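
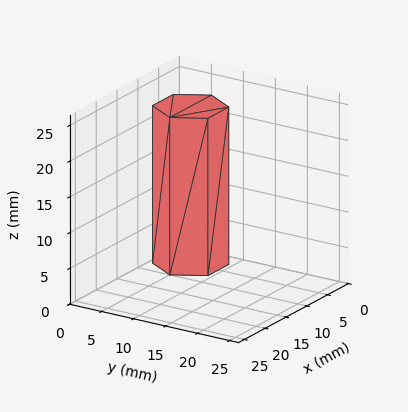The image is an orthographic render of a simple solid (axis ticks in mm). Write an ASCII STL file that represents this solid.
Reading the render: the shape is a regular 6-sided prism (a cylinder approximated with 6 flat sides), circumscribed radius ≈ 5 mm, height ≈ 22 mm (dimensions read to the nearest mm from the axis ticks). For the STL, each face is triangulated and given an outward normal.

solid part
  facet normal 0.0000 0.0000 -1.0000
    outer loop
      vertex 2.500 9.330 0.000
      vertex 7.500 9.330 0.000
      vertex 10.000 5.000 0.000
    endloop
  endfacet
  facet normal 0.0000 0.0000 -1.0000
    outer loop
      vertex 0.000 5.000 0.000
      vertex 2.500 9.330 0.000
      vertex 10.000 5.000 0.000
    endloop
  endfacet
  facet normal 0.0000 0.0000 -1.0000
    outer loop
      vertex 2.500 0.670 0.000
      vertex 0.000 5.000 0.000
      vertex 10.000 5.000 0.000
    endloop
  endfacet
  facet normal 0.0000 0.0000 -1.0000
    outer loop
      vertex 7.500 0.670 0.000
      vertex 2.500 0.670 0.000
      vertex 10.000 5.000 0.000
    endloop
  endfacet
  facet normal 0.0000 0.0000 1.0000
    outer loop
      vertex 10.000 5.000 22.000
      vertex 7.500 9.330 22.000
      vertex 2.500 9.330 22.000
    endloop
  endfacet
  facet normal 0.0000 0.0000 1.0000
    outer loop
      vertex 10.000 5.000 22.000
      vertex 2.500 9.330 22.000
      vertex 0.000 5.000 22.000
    endloop
  endfacet
  facet normal 0.0000 0.0000 1.0000
    outer loop
      vertex 10.000 5.000 22.000
      vertex 0.000 5.000 22.000
      vertex 2.500 0.670 22.000
    endloop
  endfacet
  facet normal 0.0000 0.0000 1.0000
    outer loop
      vertex 10.000 5.000 22.000
      vertex 2.500 0.670 22.000
      vertex 7.500 0.670 22.000
    endloop
  endfacet
  facet normal 0.8660 0.5000 0.0000
    outer loop
      vertex 10.000 5.000 0.000
      vertex 7.500 9.330 0.000
      vertex 7.500 9.330 22.000
    endloop
  endfacet
  facet normal 0.8660 0.5000 0.0000
    outer loop
      vertex 10.000 5.000 0.000
      vertex 7.500 9.330 22.000
      vertex 10.000 5.000 22.000
    endloop
  endfacet
  facet normal 0.0000 1.0000 0.0000
    outer loop
      vertex 7.500 9.330 0.000
      vertex 2.500 9.330 0.000
      vertex 2.500 9.330 22.000
    endloop
  endfacet
  facet normal 0.0000 1.0000 0.0000
    outer loop
      vertex 7.500 9.330 0.000
      vertex 2.500 9.330 22.000
      vertex 7.500 9.330 22.000
    endloop
  endfacet
  facet normal -0.8660 0.5000 0.0000
    outer loop
      vertex 2.500 9.330 0.000
      vertex 0.000 5.000 0.000
      vertex 0.000 5.000 22.000
    endloop
  endfacet
  facet normal -0.8660 0.5000 0.0000
    outer loop
      vertex 2.500 9.330 0.000
      vertex 0.000 5.000 22.000
      vertex 2.500 9.330 22.000
    endloop
  endfacet
  facet normal -0.8660 -0.5000 0.0000
    outer loop
      vertex 0.000 5.000 0.000
      vertex 2.500 0.670 0.000
      vertex 2.500 0.670 22.000
    endloop
  endfacet
  facet normal -0.8660 -0.5000 0.0000
    outer loop
      vertex 0.000 5.000 0.000
      vertex 2.500 0.670 22.000
      vertex 0.000 5.000 22.000
    endloop
  endfacet
  facet normal 0.0000 -1.0000 0.0000
    outer loop
      vertex 2.500 0.670 0.000
      vertex 7.500 0.670 0.000
      vertex 7.500 0.670 22.000
    endloop
  endfacet
  facet normal 0.0000 -1.0000 0.0000
    outer loop
      vertex 2.500 0.670 0.000
      vertex 7.500 0.670 22.000
      vertex 2.500 0.670 22.000
    endloop
  endfacet
  facet normal 0.8660 -0.5000 0.0000
    outer loop
      vertex 7.500 0.670 0.000
      vertex 10.000 5.000 0.000
      vertex 10.000 5.000 22.000
    endloop
  endfacet
  facet normal 0.8660 -0.5000 0.0000
    outer loop
      vertex 7.500 0.670 0.000
      vertex 10.000 5.000 22.000
      vertex 7.500 0.670 22.000
    endloop
  endfacet
endsolid part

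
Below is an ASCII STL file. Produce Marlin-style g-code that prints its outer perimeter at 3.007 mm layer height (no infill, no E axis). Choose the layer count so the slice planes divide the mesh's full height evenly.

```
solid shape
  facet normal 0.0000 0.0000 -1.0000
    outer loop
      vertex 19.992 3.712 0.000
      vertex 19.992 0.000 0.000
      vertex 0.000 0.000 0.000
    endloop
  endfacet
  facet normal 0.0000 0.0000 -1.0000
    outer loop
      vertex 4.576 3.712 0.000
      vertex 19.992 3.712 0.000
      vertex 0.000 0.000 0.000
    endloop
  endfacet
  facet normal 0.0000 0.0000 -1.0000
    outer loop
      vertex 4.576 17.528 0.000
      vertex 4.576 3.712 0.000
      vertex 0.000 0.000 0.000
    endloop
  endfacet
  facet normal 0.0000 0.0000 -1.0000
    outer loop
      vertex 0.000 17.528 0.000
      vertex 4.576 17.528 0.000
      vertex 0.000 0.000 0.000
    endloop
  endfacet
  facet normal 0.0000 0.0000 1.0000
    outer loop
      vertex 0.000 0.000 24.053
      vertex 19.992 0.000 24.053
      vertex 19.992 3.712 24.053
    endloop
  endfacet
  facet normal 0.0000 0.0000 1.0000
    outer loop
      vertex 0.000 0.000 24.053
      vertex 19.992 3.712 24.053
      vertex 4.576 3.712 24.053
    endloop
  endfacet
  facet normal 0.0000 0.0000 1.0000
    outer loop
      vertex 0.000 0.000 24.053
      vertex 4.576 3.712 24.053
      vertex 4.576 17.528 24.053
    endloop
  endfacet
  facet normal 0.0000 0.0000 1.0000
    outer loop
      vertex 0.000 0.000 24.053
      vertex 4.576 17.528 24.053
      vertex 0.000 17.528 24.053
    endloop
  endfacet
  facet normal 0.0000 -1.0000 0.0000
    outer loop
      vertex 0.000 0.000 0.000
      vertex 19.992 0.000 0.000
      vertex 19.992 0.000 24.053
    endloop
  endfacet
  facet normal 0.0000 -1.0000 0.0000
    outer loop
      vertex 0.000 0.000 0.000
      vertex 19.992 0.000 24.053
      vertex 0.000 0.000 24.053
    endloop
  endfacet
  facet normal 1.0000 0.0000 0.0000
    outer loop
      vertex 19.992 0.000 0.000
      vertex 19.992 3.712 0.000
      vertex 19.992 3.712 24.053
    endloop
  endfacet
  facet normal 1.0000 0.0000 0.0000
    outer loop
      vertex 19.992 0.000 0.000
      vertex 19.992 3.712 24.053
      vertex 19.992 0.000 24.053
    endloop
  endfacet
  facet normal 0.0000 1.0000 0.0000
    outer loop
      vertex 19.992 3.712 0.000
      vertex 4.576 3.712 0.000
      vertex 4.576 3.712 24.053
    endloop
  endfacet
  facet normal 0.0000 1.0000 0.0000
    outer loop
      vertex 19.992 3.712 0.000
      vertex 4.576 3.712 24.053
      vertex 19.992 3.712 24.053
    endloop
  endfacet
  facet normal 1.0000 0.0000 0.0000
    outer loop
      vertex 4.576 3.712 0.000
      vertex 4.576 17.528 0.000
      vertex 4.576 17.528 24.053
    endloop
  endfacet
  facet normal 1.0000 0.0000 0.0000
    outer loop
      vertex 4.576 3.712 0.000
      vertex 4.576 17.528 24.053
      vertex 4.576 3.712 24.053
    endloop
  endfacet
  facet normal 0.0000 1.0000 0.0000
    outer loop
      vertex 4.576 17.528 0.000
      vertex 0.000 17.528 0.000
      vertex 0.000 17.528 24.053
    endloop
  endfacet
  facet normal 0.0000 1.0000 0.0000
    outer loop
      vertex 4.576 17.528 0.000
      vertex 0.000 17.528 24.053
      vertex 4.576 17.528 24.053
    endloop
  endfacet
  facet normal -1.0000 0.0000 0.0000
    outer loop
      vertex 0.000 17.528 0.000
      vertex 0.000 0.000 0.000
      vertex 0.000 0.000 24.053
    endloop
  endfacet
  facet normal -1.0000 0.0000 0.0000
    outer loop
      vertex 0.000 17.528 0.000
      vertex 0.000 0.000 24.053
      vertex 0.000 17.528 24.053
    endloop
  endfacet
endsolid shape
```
; perimeter-only toolpath
G21 ; units = mm
G90 ; absolute positioning
G28 ; home
; layer 1
G0 Z3.007
G0 X0.000 Y0.000
G1 X19.992 Y0.000
G1 X19.992 Y3.712
G1 X4.576 Y3.712
G1 X4.576 Y17.528
G1 X0.000 Y17.528
G1 X0.000 Y0.000
; layer 2
G0 Z6.013
G0 X0.000 Y0.000
G1 X19.992 Y0.000
G1 X19.992 Y3.712
G1 X4.576 Y3.712
G1 X4.576 Y17.528
G1 X0.000 Y17.528
G1 X0.000 Y0.000
; layer 3
G0 Z9.020
G0 X0.000 Y0.000
G1 X19.992 Y0.000
G1 X19.992 Y3.712
G1 X4.576 Y3.712
G1 X4.576 Y17.528
G1 X0.000 Y17.528
G1 X0.000 Y0.000
; layer 4
G0 Z12.027
G0 X0.000 Y0.000
G1 X19.992 Y0.000
G1 X19.992 Y3.712
G1 X4.576 Y3.712
G1 X4.576 Y17.528
G1 X0.000 Y17.528
G1 X0.000 Y0.000
; layer 5
G0 Z15.033
G0 X0.000 Y0.000
G1 X19.992 Y0.000
G1 X19.992 Y3.712
G1 X4.576 Y3.712
G1 X4.576 Y17.528
G1 X0.000 Y17.528
G1 X0.000 Y0.000
; layer 6
G0 Z18.040
G0 X0.000 Y0.000
G1 X19.992 Y0.000
G1 X19.992 Y3.712
G1 X4.576 Y3.712
G1 X4.576 Y17.528
G1 X0.000 Y17.528
G1 X0.000 Y0.000
; layer 7
G0 Z21.046
G0 X0.000 Y0.000
G1 X19.992 Y0.000
G1 X19.992 Y3.712
G1 X4.576 Y3.712
G1 X4.576 Y17.528
G1 X0.000 Y17.528
G1 X0.000 Y0.000
; layer 8
G0 Z24.053
G0 X0.000 Y0.000
G1 X19.992 Y0.000
G1 X19.992 Y3.712
G1 X4.576 Y3.712
G1 X4.576 Y17.528
G1 X0.000 Y17.528
G1 X0.000 Y0.000
M2 ; end

The solid is an L-shaped prism: outer 20 × 17.5 mm, arm thicknesses ≈ 3.71 mm (horizontal) and 4.58 mm (vertical), extruded 24.1 mm in z. Slicing at Δz = 3.007 mm — 8 equal slices spanning the solid's height, so layer i sits at z = i·h/8 — gives 8 non-empty perimeters. Each is a 6-segment closed polygon; G0 lifts to the layer z and rapids to the start vertex, then G1 traces the edges.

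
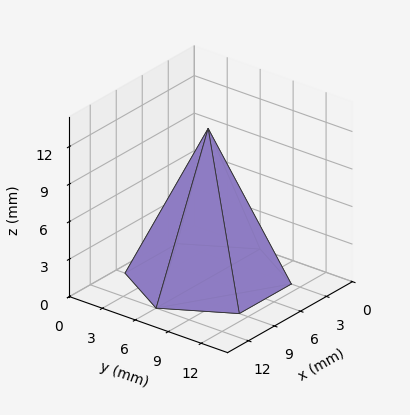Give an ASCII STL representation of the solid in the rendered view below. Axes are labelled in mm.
Reading the render: the shape is a regular 6-sided pyramid, base circumscribed radius ≈ 6 mm, apex at z ≈ 12 mm (dimensions read to the nearest mm from the axis ticks). For the STL, each face is triangulated and given an outward normal.

solid part
  facet normal 0.0000 0.0000 -1.0000
    outer loop
      vertex 3.0 11.2 0.0
      vertex 9.0 11.2 0.0
      vertex 12.0 6.0 0.0
    endloop
  endfacet
  facet normal 0.0000 0.0000 -1.0000
    outer loop
      vertex 0.0 6.0 0.0
      vertex 3.0 11.2 0.0
      vertex 12.0 6.0 0.0
    endloop
  endfacet
  facet normal 0.0000 0.0000 -1.0000
    outer loop
      vertex 3.0 0.8 0.0
      vertex 0.0 6.0 0.0
      vertex 12.0 6.0 0.0
    endloop
  endfacet
  facet normal 0.0000 0.0000 -1.0000
    outer loop
      vertex 9.0 0.8 0.0
      vertex 3.0 0.8 0.0
      vertex 12.0 6.0 0.0
    endloop
  endfacet
  facet normal 0.7948 0.4586 0.3974
    outer loop
      vertex 12.0 6.0 0.0
      vertex 9.0 11.2 0.0
      vertex 6.0 6.0 12.0
    endloop
  endfacet
  facet normal 0.0000 0.9176 0.3976
    outer loop
      vertex 9.0 11.2 0.0
      vertex 3.0 11.2 0.0
      vertex 6.0 6.0 12.0
    endloop
  endfacet
  facet normal -0.7948 0.4586 0.3974
    outer loop
      vertex 3.0 11.2 0.0
      vertex 0.0 6.0 0.0
      vertex 6.0 6.0 12.0
    endloop
  endfacet
  facet normal -0.7948 -0.4586 0.3974
    outer loop
      vertex 0.0 6.0 0.0
      vertex 3.0 0.8 0.0
      vertex 6.0 6.0 12.0
    endloop
  endfacet
  facet normal 0.0000 -0.9176 0.3976
    outer loop
      vertex 3.0 0.8 0.0
      vertex 9.0 0.8 0.0
      vertex 6.0 6.0 12.0
    endloop
  endfacet
  facet normal 0.7948 -0.4586 0.3974
    outer loop
      vertex 9.0 0.8 0.0
      vertex 12.0 6.0 0.0
      vertex 6.0 6.0 12.0
    endloop
  endfacet
endsolid part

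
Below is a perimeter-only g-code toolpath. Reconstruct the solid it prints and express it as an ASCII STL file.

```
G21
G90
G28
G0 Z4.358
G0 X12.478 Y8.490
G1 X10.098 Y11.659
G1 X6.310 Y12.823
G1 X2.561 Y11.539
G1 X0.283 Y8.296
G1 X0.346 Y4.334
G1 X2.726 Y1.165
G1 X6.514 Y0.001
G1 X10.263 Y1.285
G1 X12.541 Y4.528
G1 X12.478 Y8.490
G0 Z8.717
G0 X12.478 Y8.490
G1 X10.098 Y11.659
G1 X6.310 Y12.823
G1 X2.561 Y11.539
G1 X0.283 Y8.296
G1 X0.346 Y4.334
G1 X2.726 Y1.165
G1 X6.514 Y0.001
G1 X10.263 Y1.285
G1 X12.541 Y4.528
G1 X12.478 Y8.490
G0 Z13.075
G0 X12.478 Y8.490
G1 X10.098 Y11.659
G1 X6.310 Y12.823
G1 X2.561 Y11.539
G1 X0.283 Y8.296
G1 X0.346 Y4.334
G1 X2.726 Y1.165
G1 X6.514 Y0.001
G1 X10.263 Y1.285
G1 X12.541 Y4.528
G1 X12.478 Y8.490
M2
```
solid part
  facet normal 0.0000 0.0000 -1.0000
    outer loop
      vertex 6.310 12.823 0.000
      vertex 10.098 11.659 0.000
      vertex 12.478 8.490 0.000
    endloop
  endfacet
  facet normal 0.0000 0.0000 -1.0000
    outer loop
      vertex 2.561 11.539 0.000
      vertex 6.310 12.823 0.000
      vertex 12.478 8.490 0.000
    endloop
  endfacet
  facet normal 0.0000 0.0000 -1.0000
    outer loop
      vertex 0.283 8.296 0.000
      vertex 2.561 11.539 0.000
      vertex 12.478 8.490 0.000
    endloop
  endfacet
  facet normal 0.0000 0.0000 -1.0000
    outer loop
      vertex 0.346 4.334 0.000
      vertex 0.283 8.296 0.000
      vertex 12.478 8.490 0.000
    endloop
  endfacet
  facet normal 0.0000 0.0000 -1.0000
    outer loop
      vertex 2.726 1.165 0.000
      vertex 0.346 4.334 0.000
      vertex 12.478 8.490 0.000
    endloop
  endfacet
  facet normal 0.0000 0.0000 -1.0000
    outer loop
      vertex 6.514 0.001 0.000
      vertex 2.726 1.165 0.000
      vertex 12.478 8.490 0.000
    endloop
  endfacet
  facet normal 0.0000 0.0000 -1.0000
    outer loop
      vertex 10.263 1.285 0.000
      vertex 6.514 0.001 0.000
      vertex 12.478 8.490 0.000
    endloop
  endfacet
  facet normal 0.0000 0.0000 -1.0000
    outer loop
      vertex 12.541 4.528 0.000
      vertex 10.263 1.285 0.000
      vertex 12.478 8.490 0.000
    endloop
  endfacet
  facet normal 0.0000 0.0000 1.0000
    outer loop
      vertex 12.478 8.490 13.075
      vertex 10.098 11.659 13.075
      vertex 6.310 12.823 13.075
    endloop
  endfacet
  facet normal 0.0000 0.0000 1.0000
    outer loop
      vertex 12.478 8.490 13.075
      vertex 6.310 12.823 13.075
      vertex 2.561 11.539 13.075
    endloop
  endfacet
  facet normal 0.0000 0.0000 1.0000
    outer loop
      vertex 12.478 8.490 13.075
      vertex 2.561 11.539 13.075
      vertex 0.283 8.296 13.075
    endloop
  endfacet
  facet normal 0.0000 0.0000 1.0000
    outer loop
      vertex 12.478 8.490 13.075
      vertex 0.283 8.296 13.075
      vertex 0.346 4.334 13.075
    endloop
  endfacet
  facet normal 0.0000 0.0000 1.0000
    outer loop
      vertex 12.478 8.490 13.075
      vertex 0.346 4.334 13.075
      vertex 2.726 1.165 13.075
    endloop
  endfacet
  facet normal 0.0000 0.0000 1.0000
    outer loop
      vertex 12.478 8.490 13.075
      vertex 2.726 1.165 13.075
      vertex 6.514 0.001 13.075
    endloop
  endfacet
  facet normal 0.0000 0.0000 1.0000
    outer loop
      vertex 12.478 8.490 13.075
      vertex 6.514 0.001 13.075
      vertex 10.263 1.285 13.075
    endloop
  endfacet
  facet normal 0.0000 0.0000 1.0000
    outer loop
      vertex 12.478 8.490 13.075
      vertex 10.263 1.285 13.075
      vertex 12.541 4.528 13.075
    endloop
  endfacet
  facet normal 0.7996 0.6005 0.0000
    outer loop
      vertex 12.478 8.490 0.000
      vertex 10.098 11.659 0.000
      vertex 10.098 11.659 13.075
    endloop
  endfacet
  facet normal 0.7996 0.6005 0.0000
    outer loop
      vertex 12.478 8.490 0.000
      vertex 10.098 11.659 13.075
      vertex 12.478 8.490 13.075
    endloop
  endfacet
  facet normal 0.2937 0.9559 0.0000
    outer loop
      vertex 10.098 11.659 0.000
      vertex 6.310 12.823 0.000
      vertex 6.310 12.823 13.075
    endloop
  endfacet
  facet normal 0.2937 0.9559 0.0000
    outer loop
      vertex 10.098 11.659 0.000
      vertex 6.310 12.823 13.075
      vertex 10.098 11.659 13.075
    endloop
  endfacet
  facet normal -0.3240 0.9461 0.0000
    outer loop
      vertex 6.310 12.823 0.000
      vertex 2.561 11.539 0.000
      vertex 2.561 11.539 13.075
    endloop
  endfacet
  facet normal -0.3240 0.9461 0.0000
    outer loop
      vertex 6.310 12.823 0.000
      vertex 2.561 11.539 13.075
      vertex 6.310 12.823 13.075
    endloop
  endfacet
  facet normal -0.8183 0.5748 0.0000
    outer loop
      vertex 2.561 11.539 0.000
      vertex 0.283 8.296 0.000
      vertex 0.283 8.296 13.075
    endloop
  endfacet
  facet normal -0.8183 0.5748 0.0000
    outer loop
      vertex 2.561 11.539 0.000
      vertex 0.283 8.296 13.075
      vertex 2.561 11.539 13.075
    endloop
  endfacet
  facet normal -0.9999 -0.0159 0.0000
    outer loop
      vertex 0.283 8.296 0.000
      vertex 0.346 4.334 0.000
      vertex 0.346 4.334 13.075
    endloop
  endfacet
  facet normal -0.9999 -0.0159 0.0000
    outer loop
      vertex 0.283 8.296 0.000
      vertex 0.346 4.334 13.075
      vertex 0.283 8.296 13.075
    endloop
  endfacet
  facet normal -0.7996 -0.6005 0.0000
    outer loop
      vertex 0.346 4.334 0.000
      vertex 2.726 1.165 0.000
      vertex 2.726 1.165 13.075
    endloop
  endfacet
  facet normal -0.7996 -0.6005 0.0000
    outer loop
      vertex 0.346 4.334 0.000
      vertex 2.726 1.165 13.075
      vertex 0.346 4.334 13.075
    endloop
  endfacet
  facet normal -0.2937 -0.9559 0.0000
    outer loop
      vertex 2.726 1.165 0.000
      vertex 6.514 0.001 0.000
      vertex 6.514 0.001 13.075
    endloop
  endfacet
  facet normal -0.2937 -0.9559 0.0000
    outer loop
      vertex 2.726 1.165 0.000
      vertex 6.514 0.001 13.075
      vertex 2.726 1.165 13.075
    endloop
  endfacet
  facet normal 0.3240 -0.9461 0.0000
    outer loop
      vertex 6.514 0.001 0.000
      vertex 10.263 1.285 0.000
      vertex 10.263 1.285 13.075
    endloop
  endfacet
  facet normal 0.3240 -0.9461 0.0000
    outer loop
      vertex 6.514 0.001 0.000
      vertex 10.263 1.285 13.075
      vertex 6.514 0.001 13.075
    endloop
  endfacet
  facet normal 0.8183 -0.5748 0.0000
    outer loop
      vertex 10.263 1.285 0.000
      vertex 12.541 4.528 0.000
      vertex 12.541 4.528 13.075
    endloop
  endfacet
  facet normal 0.8183 -0.5748 0.0000
    outer loop
      vertex 10.263 1.285 0.000
      vertex 12.541 4.528 13.075
      vertex 10.263 1.285 13.075
    endloop
  endfacet
  facet normal 0.9999 0.0159 0.0000
    outer loop
      vertex 12.541 4.528 0.000
      vertex 12.478 8.490 0.000
      vertex 12.478 8.490 13.075
    endloop
  endfacet
  facet normal 0.9999 0.0159 0.0000
    outer loop
      vertex 12.541 4.528 0.000
      vertex 12.478 8.490 13.075
      vertex 12.541 4.528 13.075
    endloop
  endfacet
endsolid part

The G0 Z moves step by Δz≈4.358 mm. Every layer's G1 loop is the same polygon, so the solid is a straight extrusion of it from z=0 to z≈13.1. Closing with flat bottom and top caps and triangulating gives 36 facets — a regular 10-sided prism (a cylinder approximated with 10 flat sides), circumscribed radius ≈ 6.41 mm, height ≈ 13.1 mm.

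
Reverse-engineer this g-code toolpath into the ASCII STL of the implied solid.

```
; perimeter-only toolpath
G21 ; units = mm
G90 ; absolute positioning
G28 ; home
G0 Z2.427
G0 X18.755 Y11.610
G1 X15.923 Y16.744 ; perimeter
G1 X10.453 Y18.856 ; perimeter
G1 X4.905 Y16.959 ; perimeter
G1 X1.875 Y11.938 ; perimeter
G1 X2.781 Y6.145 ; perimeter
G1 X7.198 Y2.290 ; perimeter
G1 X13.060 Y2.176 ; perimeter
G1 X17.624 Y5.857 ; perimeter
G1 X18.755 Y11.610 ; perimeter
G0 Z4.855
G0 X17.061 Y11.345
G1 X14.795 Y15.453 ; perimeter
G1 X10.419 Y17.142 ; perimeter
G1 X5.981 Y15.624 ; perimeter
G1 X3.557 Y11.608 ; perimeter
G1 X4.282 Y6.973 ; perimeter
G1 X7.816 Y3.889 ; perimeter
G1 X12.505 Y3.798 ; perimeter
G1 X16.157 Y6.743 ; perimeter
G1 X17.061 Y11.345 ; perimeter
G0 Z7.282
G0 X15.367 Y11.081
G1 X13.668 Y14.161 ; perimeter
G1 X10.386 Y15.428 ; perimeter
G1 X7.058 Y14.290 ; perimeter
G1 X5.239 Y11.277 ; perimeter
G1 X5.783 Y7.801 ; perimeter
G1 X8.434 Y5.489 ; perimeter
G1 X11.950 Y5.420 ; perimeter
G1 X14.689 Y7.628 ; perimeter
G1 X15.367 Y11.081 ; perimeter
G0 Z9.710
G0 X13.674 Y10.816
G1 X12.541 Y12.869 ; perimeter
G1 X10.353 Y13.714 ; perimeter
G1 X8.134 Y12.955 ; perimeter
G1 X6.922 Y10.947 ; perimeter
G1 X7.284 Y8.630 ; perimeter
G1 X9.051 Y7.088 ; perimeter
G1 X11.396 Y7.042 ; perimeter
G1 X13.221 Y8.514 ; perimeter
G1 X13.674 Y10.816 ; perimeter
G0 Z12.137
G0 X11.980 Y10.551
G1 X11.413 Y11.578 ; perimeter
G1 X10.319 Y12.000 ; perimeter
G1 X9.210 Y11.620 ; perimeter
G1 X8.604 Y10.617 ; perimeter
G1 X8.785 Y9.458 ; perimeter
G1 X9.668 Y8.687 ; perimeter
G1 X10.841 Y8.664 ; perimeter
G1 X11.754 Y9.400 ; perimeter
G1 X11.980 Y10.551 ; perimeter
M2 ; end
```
solid part
  facet normal 0.0000 0.0000 -1.0000
    outer loop
      vertex 10.486 20.570 0.000
      vertex 17.050 18.036 0.000
      vertex 20.449 11.875 0.000
    endloop
  endfacet
  facet normal 0.0000 0.0000 -1.0000
    outer loop
      vertex 3.829 18.293 0.000
      vertex 10.486 20.570 0.000
      vertex 20.449 11.875 0.000
    endloop
  endfacet
  facet normal 0.0000 0.0000 -1.0000
    outer loop
      vertex 0.193 12.269 0.000
      vertex 3.829 18.293 0.000
      vertex 20.449 11.875 0.000
    endloop
  endfacet
  facet normal 0.0000 0.0000 -1.0000
    outer loop
      vertex 1.280 5.317 0.000
      vertex 0.193 12.269 0.000
      vertex 20.449 11.875 0.000
    endloop
  endfacet
  facet normal 0.0000 0.0000 -1.0000
    outer loop
      vertex 6.581 0.691 0.000
      vertex 1.280 5.317 0.000
      vertex 20.449 11.875 0.000
    endloop
  endfacet
  facet normal 0.0000 0.0000 -1.0000
    outer loop
      vertex 13.615 0.554 0.000
      vertex 6.581 0.691 0.000
      vertex 20.449 11.875 0.000
    endloop
  endfacet
  facet normal 0.0000 0.0000 -1.0000
    outer loop
      vertex 19.092 4.971 0.000
      vertex 13.615 0.554 0.000
      vertex 20.449 11.875 0.000
    endloop
  endfacet
  facet normal 0.7295 0.4025 0.5530
    outer loop
      vertex 20.449 11.875 0.000
      vertex 17.050 18.036 0.000
      vertex 10.286 10.286 14.565
    endloop
  endfacet
  facet normal 0.3001 0.7773 0.5530
    outer loop
      vertex 17.050 18.036 0.000
      vertex 10.486 20.570 0.000
      vertex 10.286 10.286 14.565
    endloop
  endfacet
  facet normal -0.2697 0.7884 0.5529
    outer loop
      vertex 10.486 20.570 0.000
      vertex 3.829 18.293 0.000
      vertex 10.286 10.286 14.565
    endloop
  endfacet
  facet normal -0.7133 0.4306 0.5529
    outer loop
      vertex 3.829 18.293 0.000
      vertex 0.193 12.269 0.000
      vertex 10.286 10.286 14.565
    endloop
  endfacet
  facet normal -0.8232 -0.1287 0.5529
    outer loop
      vertex 0.193 12.269 0.000
      vertex 1.280 5.317 0.000
      vertex 10.286 10.286 14.565
    endloop
  endfacet
  facet normal -0.5479 -0.6278 0.5529
    outer loop
      vertex 1.280 5.317 0.000
      vertex 6.581 0.691 0.000
      vertex 10.286 10.286 14.565
    endloop
  endfacet
  facet normal -0.0162 -0.8331 0.5529
    outer loop
      vertex 6.581 0.691 0.000
      vertex 13.615 0.554 0.000
      vertex 10.286 10.286 14.565
    endloop
  endfacet
  facet normal 0.5231 -0.6486 0.5529
    outer loop
      vertex 13.615 0.554 0.000
      vertex 19.092 4.971 0.000
      vertex 10.286 10.286 14.565
    endloop
  endfacet
  facet normal 0.8176 -0.1607 0.5529
    outer loop
      vertex 19.092 4.971 0.000
      vertex 20.449 11.875 0.000
      vertex 10.286 10.286 14.565
    endloop
  endfacet
endsolid part

The G0 Z moves step by Δz≈2.427 mm. The G1 loops shrink linearly with z, so the solid tapers from its base footprint up to z≈14.6. Closing with a flat bottom cap and the tapered top and triangulating gives 16 facets — a regular 9-sided pyramid, base circumscribed radius ≈ 10.3 mm, apex at z ≈ 14.6 mm.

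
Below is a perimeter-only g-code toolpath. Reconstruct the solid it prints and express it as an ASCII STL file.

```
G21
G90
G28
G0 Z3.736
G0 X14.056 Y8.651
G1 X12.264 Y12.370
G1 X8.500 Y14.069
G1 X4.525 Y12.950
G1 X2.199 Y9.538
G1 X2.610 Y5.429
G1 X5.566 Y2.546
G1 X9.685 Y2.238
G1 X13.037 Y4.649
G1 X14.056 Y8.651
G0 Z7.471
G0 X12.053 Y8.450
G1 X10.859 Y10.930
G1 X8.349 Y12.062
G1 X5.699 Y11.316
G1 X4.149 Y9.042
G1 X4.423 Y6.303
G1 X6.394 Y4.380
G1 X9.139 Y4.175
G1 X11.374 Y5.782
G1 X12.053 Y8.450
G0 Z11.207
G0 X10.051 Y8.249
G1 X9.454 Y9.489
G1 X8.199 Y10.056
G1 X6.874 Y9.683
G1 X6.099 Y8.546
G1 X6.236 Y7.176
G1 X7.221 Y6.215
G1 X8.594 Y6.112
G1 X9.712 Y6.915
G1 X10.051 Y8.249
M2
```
solid part
  facet normal 0.0000 0.0000 -1.0000
    outer loop
      vertex 8.650 16.076 0.000
      vertex 13.669 13.811 0.000
      vertex 16.058 8.851 0.000
    endloop
  endfacet
  facet normal 0.0000 0.0000 -1.0000
    outer loop
      vertex 3.350 14.584 0.000
      vertex 8.650 16.076 0.000
      vertex 16.058 8.851 0.000
    endloop
  endfacet
  facet normal 0.0000 0.0000 -1.0000
    outer loop
      vertex 0.249 10.035 0.000
      vertex 3.350 14.584 0.000
      vertex 16.058 8.851 0.000
    endloop
  endfacet
  facet normal 0.0000 0.0000 -1.0000
    outer loop
      vertex 0.797 4.556 0.000
      vertex 0.249 10.035 0.000
      vertex 16.058 8.851 0.000
    endloop
  endfacet
  facet normal 0.0000 0.0000 -1.0000
    outer loop
      vertex 4.739 0.712 0.000
      vertex 0.797 4.556 0.000
      vertex 16.058 8.851 0.000
    endloop
  endfacet
  facet normal 0.0000 0.0000 -1.0000
    outer loop
      vertex 10.230 0.301 0.000
      vertex 4.739 0.712 0.000
      vertex 16.058 8.851 0.000
    endloop
  endfacet
  facet normal 0.0000 0.0000 -1.0000
    outer loop
      vertex 14.700 3.515 0.000
      vertex 10.230 0.301 0.000
      vertex 16.058 8.851 0.000
    endloop
  endfacet
  facet normal 0.8038 0.3872 0.4516
    outer loop
      vertex 16.058 8.851 0.000
      vertex 13.669 13.811 0.000
      vertex 8.049 8.049 14.943
    endloop
  endfacet
  facet normal 0.3670 0.8132 0.4516
    outer loop
      vertex 13.669 13.811 0.000
      vertex 8.650 16.076 0.000
      vertex 8.049 8.049 14.943
    endloop
  endfacet
  facet normal -0.2418 0.8588 0.4516
    outer loop
      vertex 8.650 16.076 0.000
      vertex 3.350 14.584 0.000
      vertex 8.049 8.049 14.943
    endloop
  endfacet
  facet normal -0.7372 0.5026 0.4516
    outer loop
      vertex 3.350 14.584 0.000
      vertex 0.249 10.035 0.000
      vertex 8.049 8.049 14.943
    endloop
  endfacet
  facet normal -0.8878 -0.0888 0.4516
    outer loop
      vertex 0.249 10.035 0.000
      vertex 0.797 4.556 0.000
      vertex 8.049 8.049 14.943
    endloop
  endfacet
  facet normal -0.6229 -0.6388 0.4516
    outer loop
      vertex 0.797 4.556 0.000
      vertex 4.739 0.712 0.000
      vertex 8.049 8.049 14.943
    endloop
  endfacet
  facet normal -0.0666 -0.8897 0.4516
    outer loop
      vertex 4.739 0.712 0.000
      vertex 10.230 0.301 0.000
      vertex 8.049 8.049 14.943
    endloop
  endfacet
  facet normal 0.5209 -0.7244 0.4516
    outer loop
      vertex 10.230 0.301 0.000
      vertex 14.700 3.515 0.000
      vertex 8.049 8.049 14.943
    endloop
  endfacet
  facet normal 0.8647 -0.2201 0.4516
    outer loop
      vertex 14.700 3.515 0.000
      vertex 16.058 8.851 0.000
      vertex 8.049 8.049 14.943
    endloop
  endfacet
endsolid part

The G0 Z moves step by Δz≈3.736 mm. The G1 loops shrink linearly with z, so the solid tapers from its base footprint up to z≈14.9. Closing with a flat bottom cap and the tapered top and triangulating gives 16 facets — a regular 9-sided pyramid, base circumscribed radius ≈ 8.05 mm, apex at z ≈ 14.9 mm.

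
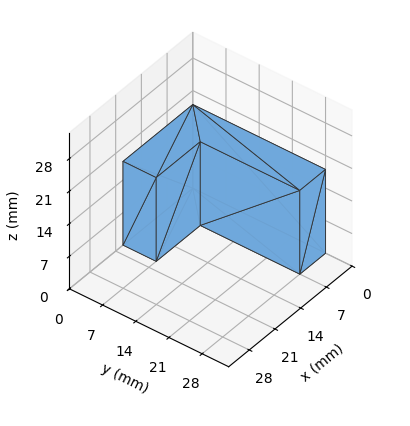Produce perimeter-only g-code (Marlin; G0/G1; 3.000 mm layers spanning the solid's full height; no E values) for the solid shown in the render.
Reading the render: the shape is an L-shaped prism: outer 19 × 28 mm, arm thicknesses ≈ 7 mm (horizontal) and 7 mm (vertical), extruded 18 mm in z (dimensions read to the nearest mm from the axis ticks). For the g-code, the solid's height is divided into equal slices at the stated Δz and each level perimeter traced with G1 moves after a G0 lift.

; perimeter-only toolpath
G21 ; units = mm
G90 ; absolute positioning
G28 ; home
; layer 1
G0 Z3.000
G0 X0.000 Y0.000
G1 X19.000 Y0.000
G1 X19.000 Y7.000
G1 X7.000 Y7.000
G1 X7.000 Y28.000
G1 X0.000 Y28.000
G1 X0.000 Y0.000
; layer 2
G0 Z6.000
G0 X0.000 Y0.000
G1 X19.000 Y0.000
G1 X19.000 Y7.000
G1 X7.000 Y7.000
G1 X7.000 Y28.000
G1 X0.000 Y28.000
G1 X0.000 Y0.000
; layer 3
G0 Z9.000
G0 X0.000 Y0.000
G1 X19.000 Y0.000
G1 X19.000 Y7.000
G1 X7.000 Y7.000
G1 X7.000 Y28.000
G1 X0.000 Y28.000
G1 X0.000 Y0.000
; layer 4
G0 Z12.000
G0 X0.000 Y0.000
G1 X19.000 Y0.000
G1 X19.000 Y7.000
G1 X7.000 Y7.000
G1 X7.000 Y28.000
G1 X0.000 Y28.000
G1 X0.000 Y0.000
; layer 5
G0 Z15.000
G0 X0.000 Y0.000
G1 X19.000 Y0.000
G1 X19.000 Y7.000
G1 X7.000 Y7.000
G1 X7.000 Y28.000
G1 X0.000 Y28.000
G1 X0.000 Y0.000
; layer 6
G0 Z18.000
G0 X0.000 Y0.000
G1 X19.000 Y0.000
G1 X19.000 Y7.000
G1 X7.000 Y7.000
G1 X7.000 Y28.000
G1 X0.000 Y28.000
G1 X0.000 Y0.000
M2 ; end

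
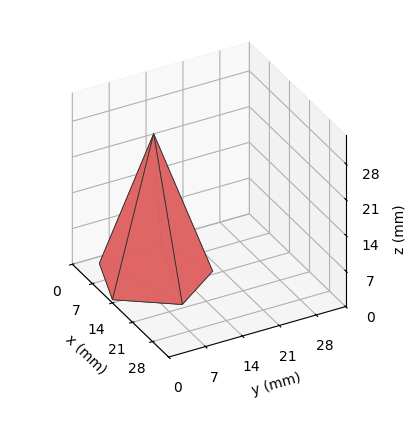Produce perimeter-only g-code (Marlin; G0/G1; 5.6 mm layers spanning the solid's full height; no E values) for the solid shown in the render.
Reading the render: the shape is a regular 5-sided pyramid, base circumscribed radius ≈ 10 mm, apex at z ≈ 28 mm (dimensions read to the nearest mm from the axis ticks). For the g-code, the solid's height is divided into equal slices at the stated Δz and each level perimeter traced with G1 moves after a G0 lift.

; perimeter-only toolpath
G21 ; units = mm
G90 ; absolute positioning
G28 ; home
; layer 1
G0 Z5.6
G0 X18.0 Y10.0
G1 X12.5 Y17.6
G1 X3.5 Y14.7
G1 X3.5 Y5.3
G1 X12.5 Y2.4
G1 X18.0 Y10.0
; layer 2
G0 Z11.2
G0 X16.0 Y10.0
G1 X11.9 Y15.7
G1 X5.1 Y13.5
G1 X5.1 Y6.5
G1 X11.9 Y4.3
G1 X16.0 Y10.0
; layer 3
G0 Z16.8
G0 X14.0 Y10.0
G1 X11.2 Y13.8
G1 X6.8 Y12.4
G1 X6.8 Y7.6
G1 X11.2 Y6.2
G1 X14.0 Y10.0
; layer 4
G0 Z22.4
G0 X12.0 Y10.0
G1 X10.6 Y11.9
G1 X8.4 Y11.2
G1 X8.4 Y8.8
G1 X10.6 Y8.1
G1 X12.0 Y10.0
M2 ; end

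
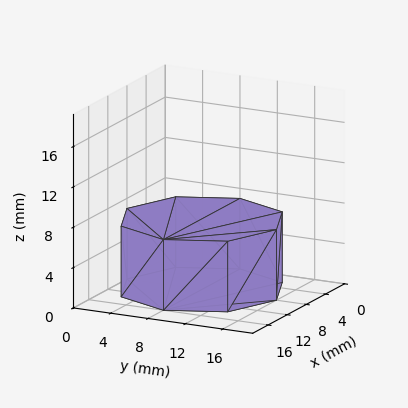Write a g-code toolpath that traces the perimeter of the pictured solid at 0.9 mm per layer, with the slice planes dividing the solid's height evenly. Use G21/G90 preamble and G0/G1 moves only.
Reading the render: the shape is a regular 8-sided prism (a cylinder approximated with 8 flat sides), circumscribed radius ≈ 8 mm, height ≈ 7 mm (dimensions read to the nearest mm from the axis ticks). For the g-code, the solid's height is divided into equal slices at the stated Δz and each level perimeter traced with G1 moves after a G0 lift.

; perimeter-only toolpath
G21 ; units = mm
G90 ; absolute positioning
G28 ; home
; layer 1
G0 Z0.9
G0 X16.0 Y8.0
G1 X13.7 Y13.7
G1 X8.0 Y16.0
G1 X2.3 Y13.7
G1 X0.0 Y8.0
G1 X2.3 Y2.3
G1 X8.0 Y0.0
G1 X13.7 Y2.3
G1 X16.0 Y8.0
; layer 2
G0 Z1.8
G0 X16.0 Y8.0
G1 X13.7 Y13.7
G1 X8.0 Y16.0
G1 X2.3 Y13.7
G1 X0.0 Y8.0
G1 X2.3 Y2.3
G1 X8.0 Y0.0
G1 X13.7 Y2.3
G1 X16.0 Y8.0
; layer 3
G0 Z2.6
G0 X16.0 Y8.0
G1 X13.7 Y13.7
G1 X8.0 Y16.0
G1 X2.3 Y13.7
G1 X0.0 Y8.0
G1 X2.3 Y2.3
G1 X8.0 Y0.0
G1 X13.7 Y2.3
G1 X16.0 Y8.0
; layer 4
G0 Z3.5
G0 X16.0 Y8.0
G1 X13.7 Y13.7
G1 X8.0 Y16.0
G1 X2.3 Y13.7
G1 X0.0 Y8.0
G1 X2.3 Y2.3
G1 X8.0 Y0.0
G1 X13.7 Y2.3
G1 X16.0 Y8.0
; layer 5
G0 Z4.4
G0 X16.0 Y8.0
G1 X13.7 Y13.7
G1 X8.0 Y16.0
G1 X2.3 Y13.7
G1 X0.0 Y8.0
G1 X2.3 Y2.3
G1 X8.0 Y0.0
G1 X13.7 Y2.3
G1 X16.0 Y8.0
; layer 6
G0 Z5.2
G0 X16.0 Y8.0
G1 X13.7 Y13.7
G1 X8.0 Y16.0
G1 X2.3 Y13.7
G1 X0.0 Y8.0
G1 X2.3 Y2.3
G1 X8.0 Y0.0
G1 X13.7 Y2.3
G1 X16.0 Y8.0
; layer 7
G0 Z6.1
G0 X16.0 Y8.0
G1 X13.7 Y13.7
G1 X8.0 Y16.0
G1 X2.3 Y13.7
G1 X0.0 Y8.0
G1 X2.3 Y2.3
G1 X8.0 Y0.0
G1 X13.7 Y2.3
G1 X16.0 Y8.0
; layer 8
G0 Z7.0
G0 X16.0 Y8.0
G1 X13.7 Y13.7
G1 X8.0 Y16.0
G1 X2.3 Y13.7
G1 X0.0 Y8.0
G1 X2.3 Y2.3
G1 X8.0 Y0.0
G1 X13.7 Y2.3
G1 X16.0 Y8.0
M2 ; end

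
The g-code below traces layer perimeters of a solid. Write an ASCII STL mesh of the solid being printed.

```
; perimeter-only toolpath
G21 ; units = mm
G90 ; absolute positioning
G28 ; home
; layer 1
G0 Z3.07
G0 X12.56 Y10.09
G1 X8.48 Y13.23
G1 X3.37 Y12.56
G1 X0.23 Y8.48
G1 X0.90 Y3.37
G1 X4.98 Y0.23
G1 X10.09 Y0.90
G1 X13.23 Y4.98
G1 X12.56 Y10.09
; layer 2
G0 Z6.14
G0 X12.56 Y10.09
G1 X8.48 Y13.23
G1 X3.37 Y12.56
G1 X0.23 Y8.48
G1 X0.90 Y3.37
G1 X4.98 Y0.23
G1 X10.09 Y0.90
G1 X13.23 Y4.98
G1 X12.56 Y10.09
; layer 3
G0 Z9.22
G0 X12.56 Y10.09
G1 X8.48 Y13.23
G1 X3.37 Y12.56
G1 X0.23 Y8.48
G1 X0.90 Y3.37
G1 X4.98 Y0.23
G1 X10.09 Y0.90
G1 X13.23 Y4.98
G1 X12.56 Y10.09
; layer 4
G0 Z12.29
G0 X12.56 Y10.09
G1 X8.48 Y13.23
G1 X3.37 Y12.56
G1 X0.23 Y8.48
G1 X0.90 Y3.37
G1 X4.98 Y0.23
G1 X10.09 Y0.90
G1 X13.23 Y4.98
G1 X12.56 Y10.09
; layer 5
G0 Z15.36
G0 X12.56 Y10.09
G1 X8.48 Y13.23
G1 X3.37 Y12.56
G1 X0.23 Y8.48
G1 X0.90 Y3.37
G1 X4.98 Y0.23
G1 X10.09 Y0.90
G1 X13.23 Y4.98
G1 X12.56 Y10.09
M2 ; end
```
solid part
  facet normal 0.0000 0.0000 -1.0000
    outer loop
      vertex 3.37 12.56 0.00
      vertex 8.48 13.23 0.00
      vertex 12.56 10.09 0.00
    endloop
  endfacet
  facet normal 0.0000 0.0000 -1.0000
    outer loop
      vertex 0.23 8.48 0.00
      vertex 3.37 12.56 0.00
      vertex 12.56 10.09 0.00
    endloop
  endfacet
  facet normal 0.0000 0.0000 -1.0000
    outer loop
      vertex 0.90 3.37 0.00
      vertex 0.23 8.48 0.00
      vertex 12.56 10.09 0.00
    endloop
  endfacet
  facet normal 0.0000 0.0000 -1.0000
    outer loop
      vertex 4.98 0.23 0.00
      vertex 0.90 3.37 0.00
      vertex 12.56 10.09 0.00
    endloop
  endfacet
  facet normal 0.0000 0.0000 -1.0000
    outer loop
      vertex 10.09 0.90 0.00
      vertex 4.98 0.23 0.00
      vertex 12.56 10.09 0.00
    endloop
  endfacet
  facet normal 0.0000 0.0000 -1.0000
    outer loop
      vertex 13.23 4.98 0.00
      vertex 10.09 0.90 0.00
      vertex 12.56 10.09 0.00
    endloop
  endfacet
  facet normal 0.0000 0.0000 1.0000
    outer loop
      vertex 12.56 10.09 15.36
      vertex 8.48 13.23 15.36
      vertex 3.37 12.56 15.36
    endloop
  endfacet
  facet normal 0.0000 0.0000 1.0000
    outer loop
      vertex 12.56 10.09 15.36
      vertex 3.37 12.56 15.36
      vertex 0.23 8.48 15.36
    endloop
  endfacet
  facet normal 0.0000 0.0000 1.0000
    outer loop
      vertex 12.56 10.09 15.36
      vertex 0.23 8.48 15.36
      vertex 0.90 3.37 15.36
    endloop
  endfacet
  facet normal 0.0000 0.0000 1.0000
    outer loop
      vertex 12.56 10.09 15.36
      vertex 0.90 3.37 15.36
      vertex 4.98 0.23 15.36
    endloop
  endfacet
  facet normal 0.0000 0.0000 1.0000
    outer loop
      vertex 12.56 10.09 15.36
      vertex 4.98 0.23 15.36
      vertex 10.09 0.90 15.36
    endloop
  endfacet
  facet normal 0.0000 0.0000 1.0000
    outer loop
      vertex 12.56 10.09 15.36
      vertex 10.09 0.90 15.36
      vertex 13.23 4.98 15.36
    endloop
  endfacet
  facet normal 0.6099 0.7925 0.0000
    outer loop
      vertex 12.56 10.09 0.00
      vertex 8.48 13.23 0.00
      vertex 8.48 13.23 15.36
    endloop
  endfacet
  facet normal 0.6099 0.7925 0.0000
    outer loop
      vertex 12.56 10.09 0.00
      vertex 8.48 13.23 15.36
      vertex 12.56 10.09 15.36
    endloop
  endfacet
  facet normal -0.1300 0.9915 0.0000
    outer loop
      vertex 8.48 13.23 0.00
      vertex 3.37 12.56 0.00
      vertex 3.37 12.56 15.36
    endloop
  endfacet
  facet normal -0.1300 0.9915 0.0000
    outer loop
      vertex 8.48 13.23 0.00
      vertex 3.37 12.56 15.36
      vertex 8.48 13.23 15.36
    endloop
  endfacet
  facet normal -0.7925 0.6099 0.0000
    outer loop
      vertex 3.37 12.56 0.00
      vertex 0.23 8.48 0.00
      vertex 0.23 8.48 15.36
    endloop
  endfacet
  facet normal -0.7925 0.6099 0.0000
    outer loop
      vertex 3.37 12.56 0.00
      vertex 0.23 8.48 15.36
      vertex 3.37 12.56 15.36
    endloop
  endfacet
  facet normal -0.9915 -0.1300 0.0000
    outer loop
      vertex 0.23 8.48 0.00
      vertex 0.90 3.37 0.00
      vertex 0.90 3.37 15.36
    endloop
  endfacet
  facet normal -0.9915 -0.1300 0.0000
    outer loop
      vertex 0.23 8.48 0.00
      vertex 0.90 3.37 15.36
      vertex 0.23 8.48 15.36
    endloop
  endfacet
  facet normal -0.6099 -0.7925 0.0000
    outer loop
      vertex 0.90 3.37 0.00
      vertex 4.98 0.23 0.00
      vertex 4.98 0.23 15.36
    endloop
  endfacet
  facet normal -0.6099 -0.7925 0.0000
    outer loop
      vertex 0.90 3.37 0.00
      vertex 4.98 0.23 15.36
      vertex 0.90 3.37 15.36
    endloop
  endfacet
  facet normal 0.1300 -0.9915 0.0000
    outer loop
      vertex 4.98 0.23 0.00
      vertex 10.09 0.90 0.00
      vertex 10.09 0.90 15.36
    endloop
  endfacet
  facet normal 0.1300 -0.9915 0.0000
    outer loop
      vertex 4.98 0.23 0.00
      vertex 10.09 0.90 15.36
      vertex 4.98 0.23 15.36
    endloop
  endfacet
  facet normal 0.7925 -0.6099 0.0000
    outer loop
      vertex 10.09 0.90 0.00
      vertex 13.23 4.98 0.00
      vertex 13.23 4.98 15.36
    endloop
  endfacet
  facet normal 0.7925 -0.6099 0.0000
    outer loop
      vertex 10.09 0.90 0.00
      vertex 13.23 4.98 15.36
      vertex 10.09 0.90 15.36
    endloop
  endfacet
  facet normal 0.9915 0.1300 0.0000
    outer loop
      vertex 13.23 4.98 0.00
      vertex 12.56 10.09 0.00
      vertex 12.56 10.09 15.36
    endloop
  endfacet
  facet normal 0.9915 0.1300 0.0000
    outer loop
      vertex 13.23 4.98 0.00
      vertex 12.56 10.09 15.36
      vertex 13.23 4.98 15.36
    endloop
  endfacet
endsolid part

The G0 Z moves step by Δz≈3.07 mm. Every layer's G1 loop is the same polygon, so the solid is a straight extrusion of it from z=0 to z≈15.4. Closing with flat bottom and top caps and triangulating gives 28 facets — a regular 8-sided prism (a cylinder approximated with 8 flat sides), circumscribed radius ≈ 6.73 mm, height ≈ 15.4 mm.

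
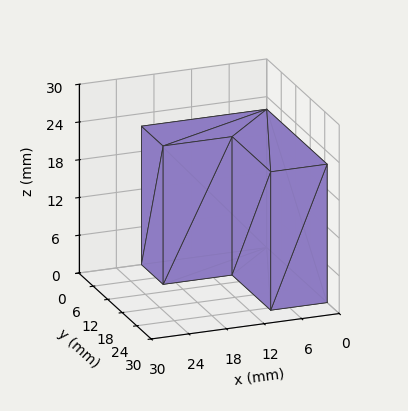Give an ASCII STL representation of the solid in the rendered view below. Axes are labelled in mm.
Reading the render: the shape is an L-shaped prism: outer 20 × 25 mm, arm thicknesses ≈ 9 mm (horizontal) and 9 mm (vertical), extruded 22 mm in z (dimensions read to the nearest mm from the axis ticks). For the STL, each face is triangulated and given an outward normal.

solid part
  facet normal 0.0000 0.0000 -1.0000
    outer loop
      vertex 20.00 9.00 0.00
      vertex 20.00 0.00 0.00
      vertex 0.00 0.00 0.00
    endloop
  endfacet
  facet normal 0.0000 0.0000 -1.0000
    outer loop
      vertex 9.00 9.00 0.00
      vertex 20.00 9.00 0.00
      vertex 0.00 0.00 0.00
    endloop
  endfacet
  facet normal 0.0000 0.0000 -1.0000
    outer loop
      vertex 9.00 25.00 0.00
      vertex 9.00 9.00 0.00
      vertex 0.00 0.00 0.00
    endloop
  endfacet
  facet normal 0.0000 0.0000 -1.0000
    outer loop
      vertex 0.00 25.00 0.00
      vertex 9.00 25.00 0.00
      vertex 0.00 0.00 0.00
    endloop
  endfacet
  facet normal 0.0000 0.0000 1.0000
    outer loop
      vertex 0.00 0.00 22.00
      vertex 20.00 0.00 22.00
      vertex 20.00 9.00 22.00
    endloop
  endfacet
  facet normal 0.0000 0.0000 1.0000
    outer loop
      vertex 0.00 0.00 22.00
      vertex 20.00 9.00 22.00
      vertex 9.00 9.00 22.00
    endloop
  endfacet
  facet normal 0.0000 0.0000 1.0000
    outer loop
      vertex 0.00 0.00 22.00
      vertex 9.00 9.00 22.00
      vertex 9.00 25.00 22.00
    endloop
  endfacet
  facet normal 0.0000 0.0000 1.0000
    outer loop
      vertex 0.00 0.00 22.00
      vertex 9.00 25.00 22.00
      vertex 0.00 25.00 22.00
    endloop
  endfacet
  facet normal 0.0000 -1.0000 0.0000
    outer loop
      vertex 0.00 0.00 0.00
      vertex 20.00 0.00 0.00
      vertex 20.00 0.00 22.00
    endloop
  endfacet
  facet normal 0.0000 -1.0000 0.0000
    outer loop
      vertex 0.00 0.00 0.00
      vertex 20.00 0.00 22.00
      vertex 0.00 0.00 22.00
    endloop
  endfacet
  facet normal 1.0000 0.0000 0.0000
    outer loop
      vertex 20.00 0.00 0.00
      vertex 20.00 9.00 0.00
      vertex 20.00 9.00 22.00
    endloop
  endfacet
  facet normal 1.0000 0.0000 0.0000
    outer loop
      vertex 20.00 0.00 0.00
      vertex 20.00 9.00 22.00
      vertex 20.00 0.00 22.00
    endloop
  endfacet
  facet normal 0.0000 1.0000 0.0000
    outer loop
      vertex 20.00 9.00 0.00
      vertex 9.00 9.00 0.00
      vertex 9.00 9.00 22.00
    endloop
  endfacet
  facet normal 0.0000 1.0000 0.0000
    outer loop
      vertex 20.00 9.00 0.00
      vertex 9.00 9.00 22.00
      vertex 20.00 9.00 22.00
    endloop
  endfacet
  facet normal 1.0000 0.0000 0.0000
    outer loop
      vertex 9.00 9.00 0.00
      vertex 9.00 25.00 0.00
      vertex 9.00 25.00 22.00
    endloop
  endfacet
  facet normal 1.0000 0.0000 0.0000
    outer loop
      vertex 9.00 9.00 0.00
      vertex 9.00 25.00 22.00
      vertex 9.00 9.00 22.00
    endloop
  endfacet
  facet normal 0.0000 1.0000 0.0000
    outer loop
      vertex 9.00 25.00 0.00
      vertex 0.00 25.00 0.00
      vertex 0.00 25.00 22.00
    endloop
  endfacet
  facet normal 0.0000 1.0000 0.0000
    outer loop
      vertex 9.00 25.00 0.00
      vertex 0.00 25.00 22.00
      vertex 9.00 25.00 22.00
    endloop
  endfacet
  facet normal -1.0000 0.0000 0.0000
    outer loop
      vertex 0.00 25.00 0.00
      vertex 0.00 0.00 0.00
      vertex 0.00 0.00 22.00
    endloop
  endfacet
  facet normal -1.0000 0.0000 0.0000
    outer loop
      vertex 0.00 25.00 0.00
      vertex 0.00 0.00 22.00
      vertex 0.00 25.00 22.00
    endloop
  endfacet
endsolid part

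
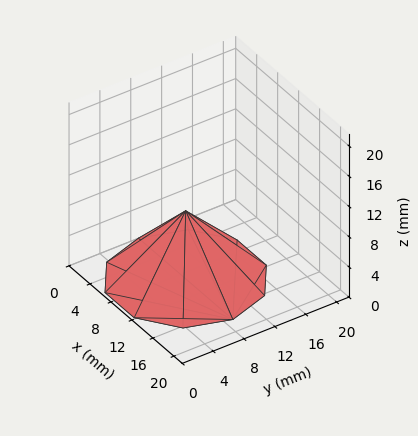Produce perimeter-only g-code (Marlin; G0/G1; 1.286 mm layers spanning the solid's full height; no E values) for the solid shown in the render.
Reading the render: the shape is a regular 10-sided pyramid, base circumscribed radius ≈ 9 mm, apex at z ≈ 9 mm (dimensions read to the nearest mm from the axis ticks). For the g-code, the solid's height is divided into equal slices at the stated Δz and each level perimeter traced with G1 moves after a G0 lift.

; perimeter-only toolpath
G21 ; units = mm
G90 ; absolute positioning
G28 ; home
; layer 1
G0 Z1.286
G0 X16.714 Y9.000
G1 X15.241 Y13.534
G1 X11.384 Y16.337
G1 X6.616 Y16.337
G1 X2.759 Y13.534
G1 X1.286 Y9.000
G1 X2.759 Y4.466
G1 X6.616 Y1.663
G1 X11.384 Y1.663
G1 X15.241 Y4.466
G1 X16.714 Y9.000
; layer 2
G0 Z2.571
G0 X15.429 Y9.000
G1 X14.201 Y12.779
G1 X10.986 Y15.114
G1 X7.014 Y15.114
G1 X3.799 Y12.779
G1 X2.571 Y9.000
G1 X3.799 Y5.221
G1 X7.014 Y2.886
G1 X10.986 Y2.886
G1 X14.201 Y5.221
G1 X15.429 Y9.000
; layer 3
G0 Z3.857
G0 X14.143 Y9.000
G1 X13.161 Y12.023
G1 X10.589 Y13.891
G1 X7.411 Y13.891
G1 X4.839 Y12.023
G1 X3.857 Y9.000
G1 X4.839 Y5.977
G1 X7.411 Y4.109
G1 X10.589 Y4.109
G1 X13.161 Y5.977
G1 X14.143 Y9.000
; layer 4
G0 Z5.143
G0 X12.857 Y9.000
G1 X12.120 Y11.267
G1 X10.192 Y12.669
G1 X7.808 Y12.669
G1 X5.880 Y11.267
G1 X5.143 Y9.000
G1 X5.880 Y6.733
G1 X7.808 Y5.331
G1 X10.192 Y5.331
G1 X12.120 Y6.733
G1 X12.857 Y9.000
; layer 5
G0 Z6.429
G0 X11.571 Y9.000
G1 X11.080 Y10.511
G1 X9.795 Y11.446
G1 X8.205 Y11.446
G1 X6.920 Y10.511
G1 X6.429 Y9.000
G1 X6.920 Y7.489
G1 X8.205 Y6.554
G1 X9.795 Y6.554
G1 X11.080 Y7.489
G1 X11.571 Y9.000
; layer 6
G0 Z7.714
G0 X10.286 Y9.000
G1 X10.040 Y9.756
G1 X9.397 Y10.223
G1 X8.603 Y10.223
G1 X7.960 Y9.756
G1 X7.714 Y9.000
G1 X7.960 Y8.244
G1 X8.603 Y7.777
G1 X9.397 Y7.777
G1 X10.040 Y8.244
G1 X10.286 Y9.000
M2 ; end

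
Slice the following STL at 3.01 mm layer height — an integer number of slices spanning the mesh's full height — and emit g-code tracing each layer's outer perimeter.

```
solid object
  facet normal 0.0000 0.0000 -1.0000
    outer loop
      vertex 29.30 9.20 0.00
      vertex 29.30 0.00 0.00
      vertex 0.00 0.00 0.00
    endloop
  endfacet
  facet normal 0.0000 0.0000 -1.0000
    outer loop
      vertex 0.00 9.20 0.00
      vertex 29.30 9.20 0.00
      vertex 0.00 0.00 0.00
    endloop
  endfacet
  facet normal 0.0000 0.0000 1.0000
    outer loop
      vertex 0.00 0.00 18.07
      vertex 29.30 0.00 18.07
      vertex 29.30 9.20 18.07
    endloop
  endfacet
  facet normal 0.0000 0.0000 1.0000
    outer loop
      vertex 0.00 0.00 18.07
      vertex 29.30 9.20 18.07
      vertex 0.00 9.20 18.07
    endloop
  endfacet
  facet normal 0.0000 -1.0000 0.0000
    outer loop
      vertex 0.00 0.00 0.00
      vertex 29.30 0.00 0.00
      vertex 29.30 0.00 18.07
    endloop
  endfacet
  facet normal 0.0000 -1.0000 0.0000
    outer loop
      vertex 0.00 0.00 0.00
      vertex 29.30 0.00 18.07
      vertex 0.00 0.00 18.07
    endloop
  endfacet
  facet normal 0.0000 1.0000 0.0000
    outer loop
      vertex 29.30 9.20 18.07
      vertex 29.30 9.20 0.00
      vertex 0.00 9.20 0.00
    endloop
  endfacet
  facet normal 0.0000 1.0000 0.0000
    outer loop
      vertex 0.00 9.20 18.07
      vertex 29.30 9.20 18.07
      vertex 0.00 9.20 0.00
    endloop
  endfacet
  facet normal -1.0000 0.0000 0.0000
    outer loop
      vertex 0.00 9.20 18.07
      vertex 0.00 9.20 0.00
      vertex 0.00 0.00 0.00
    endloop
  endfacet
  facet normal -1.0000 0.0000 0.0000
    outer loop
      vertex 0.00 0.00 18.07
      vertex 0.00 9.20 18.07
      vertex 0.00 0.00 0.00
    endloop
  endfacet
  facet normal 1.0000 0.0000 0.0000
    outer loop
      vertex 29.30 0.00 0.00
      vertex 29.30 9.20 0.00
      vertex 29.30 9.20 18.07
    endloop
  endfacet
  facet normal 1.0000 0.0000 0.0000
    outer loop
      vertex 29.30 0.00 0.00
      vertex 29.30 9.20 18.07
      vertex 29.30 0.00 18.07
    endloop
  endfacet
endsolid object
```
; perimeter-only toolpath
G21 ; units = mm
G90 ; absolute positioning
G28 ; home
; layer 1
G0 Z3.01
G0 X0.00 Y0.00
G1 X29.30 Y0.00
G1 X29.30 Y9.20
G1 X0.00 Y9.20
G1 X0.00 Y0.00
; layer 2
G0 Z6.02
G0 X0.00 Y0.00
G1 X29.30 Y0.00
G1 X29.30 Y9.20
G1 X0.00 Y9.20
G1 X0.00 Y0.00
; layer 3
G0 Z9.04
G0 X0.00 Y0.00
G1 X29.30 Y0.00
G1 X29.30 Y9.20
G1 X0.00 Y9.20
G1 X0.00 Y0.00
; layer 4
G0 Z12.05
G0 X0.00 Y0.00
G1 X29.30 Y0.00
G1 X29.30 Y9.20
G1 X0.00 Y9.20
G1 X0.00 Y0.00
; layer 5
G0 Z15.06
G0 X0.00 Y0.00
G1 X29.30 Y0.00
G1 X29.30 Y9.20
G1 X0.00 Y9.20
G1 X0.00 Y0.00
; layer 6
G0 Z18.07
G0 X0.00 Y0.00
G1 X29.30 Y0.00
G1 X29.30 Y9.20
G1 X0.00 Y9.20
G1 X0.00 Y0.00
M2 ; end

The solid is a rectangular box, roughly 29.3 × 9.2 mm footprint and 18.1 mm tall. Slicing at Δz = 3.01 mm — 6 equal slices spanning the solid's height, so layer i sits at z = i·h/6 — gives 6 non-empty perimeters. Each is a 4-segment closed polygon; G0 lifts to the layer z and rapids to the start vertex, then G1 traces the edges.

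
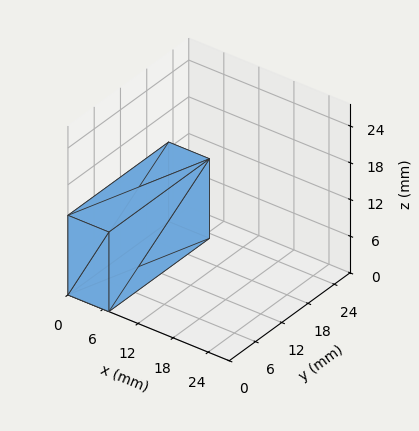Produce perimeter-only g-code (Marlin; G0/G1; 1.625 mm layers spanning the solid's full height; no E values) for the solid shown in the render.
Reading the render: the shape is a rectangular box, roughly 7 × 23 mm footprint and 13 mm tall (dimensions read to the nearest mm from the axis ticks). For the g-code, the solid's height is divided into equal slices at the stated Δz and each level perimeter traced with G1 moves after a G0 lift.

; perimeter-only toolpath
G21 ; units = mm
G90 ; absolute positioning
G28 ; home
; layer 1
G0 Z1.625
G0 X0.000 Y0.000
G1 X7.000 Y0.000
G1 X7.000 Y23.000
G1 X0.000 Y23.000
G1 X0.000 Y0.000
; layer 2
G0 Z3.250
G0 X0.000 Y0.000
G1 X7.000 Y0.000
G1 X7.000 Y23.000
G1 X0.000 Y23.000
G1 X0.000 Y0.000
; layer 3
G0 Z4.875
G0 X0.000 Y0.000
G1 X7.000 Y0.000
G1 X7.000 Y23.000
G1 X0.000 Y23.000
G1 X0.000 Y0.000
; layer 4
G0 Z6.500
G0 X0.000 Y0.000
G1 X7.000 Y0.000
G1 X7.000 Y23.000
G1 X0.000 Y23.000
G1 X0.000 Y0.000
; layer 5
G0 Z8.125
G0 X0.000 Y0.000
G1 X7.000 Y0.000
G1 X7.000 Y23.000
G1 X0.000 Y23.000
G1 X0.000 Y0.000
; layer 6
G0 Z9.750
G0 X0.000 Y0.000
G1 X7.000 Y0.000
G1 X7.000 Y23.000
G1 X0.000 Y23.000
G1 X0.000 Y0.000
; layer 7
G0 Z11.375
G0 X0.000 Y0.000
G1 X7.000 Y0.000
G1 X7.000 Y23.000
G1 X0.000 Y23.000
G1 X0.000 Y0.000
; layer 8
G0 Z13.000
G0 X0.000 Y0.000
G1 X7.000 Y0.000
G1 X7.000 Y23.000
G1 X0.000 Y23.000
G1 X0.000 Y0.000
M2 ; end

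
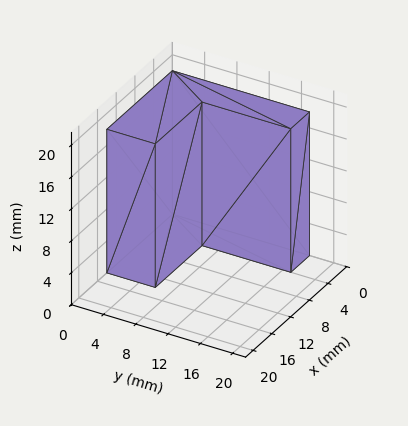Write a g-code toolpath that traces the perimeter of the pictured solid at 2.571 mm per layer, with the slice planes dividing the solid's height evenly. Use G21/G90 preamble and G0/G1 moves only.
Reading the render: the shape is an L-shaped prism: outer 14 × 17 mm, arm thicknesses ≈ 6 mm (horizontal) and 4 mm (vertical), extruded 18 mm in z (dimensions read to the nearest mm from the axis ticks). For the g-code, the solid's height is divided into equal slices at the stated Δz and each level perimeter traced with G1 moves after a G0 lift.

; perimeter-only toolpath
G21 ; units = mm
G90 ; absolute positioning
G28 ; home
; layer 1
G0 Z2.571
G0 X0.000 Y0.000
G1 X14.000 Y0.000
G1 X14.000 Y6.000
G1 X4.000 Y6.000
G1 X4.000 Y17.000
G1 X0.000 Y17.000
G1 X0.000 Y0.000
; layer 2
G0 Z5.143
G0 X0.000 Y0.000
G1 X14.000 Y0.000
G1 X14.000 Y6.000
G1 X4.000 Y6.000
G1 X4.000 Y17.000
G1 X0.000 Y17.000
G1 X0.000 Y0.000
; layer 3
G0 Z7.714
G0 X0.000 Y0.000
G1 X14.000 Y0.000
G1 X14.000 Y6.000
G1 X4.000 Y6.000
G1 X4.000 Y17.000
G1 X0.000 Y17.000
G1 X0.000 Y0.000
; layer 4
G0 Z10.286
G0 X0.000 Y0.000
G1 X14.000 Y0.000
G1 X14.000 Y6.000
G1 X4.000 Y6.000
G1 X4.000 Y17.000
G1 X0.000 Y17.000
G1 X0.000 Y0.000
; layer 5
G0 Z12.857
G0 X0.000 Y0.000
G1 X14.000 Y0.000
G1 X14.000 Y6.000
G1 X4.000 Y6.000
G1 X4.000 Y17.000
G1 X0.000 Y17.000
G1 X0.000 Y0.000
; layer 6
G0 Z15.429
G0 X0.000 Y0.000
G1 X14.000 Y0.000
G1 X14.000 Y6.000
G1 X4.000 Y6.000
G1 X4.000 Y17.000
G1 X0.000 Y17.000
G1 X0.000 Y0.000
; layer 7
G0 Z18.000
G0 X0.000 Y0.000
G1 X14.000 Y0.000
G1 X14.000 Y6.000
G1 X4.000 Y6.000
G1 X4.000 Y17.000
G1 X0.000 Y17.000
G1 X0.000 Y0.000
M2 ; end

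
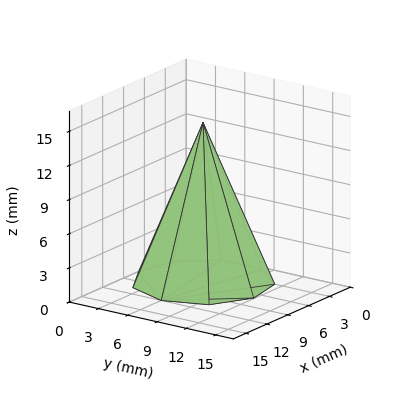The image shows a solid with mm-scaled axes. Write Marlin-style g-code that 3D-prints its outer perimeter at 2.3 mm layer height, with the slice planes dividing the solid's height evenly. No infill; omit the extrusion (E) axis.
Reading the render: the shape is a regular 9-sided pyramid, base circumscribed radius ≈ 6 mm, apex at z ≈ 14 mm (dimensions read to the nearest mm from the axis ticks). For the g-code, the solid's height is divided into equal slices at the stated Δz and each level perimeter traced with G1 moves after a G0 lift.

; perimeter-only toolpath
G21 ; units = mm
G90 ; absolute positioning
G28 ; home
; layer 1
G0 Z2.3
G0 X11.0 Y6.0
G1 X9.8 Y9.2
G1 X6.8 Y10.9
G1 X3.5 Y10.3
G1 X1.3 Y7.8
G1 X1.3 Y4.2
G1 X3.5 Y1.7
G1 X6.8 Y1.1
G1 X9.8 Y2.8
G1 X11.0 Y6.0
; layer 2
G0 Z4.7
G0 X10.0 Y6.0
G1 X9.1 Y8.6
G1 X6.7 Y9.9
G1 X4.0 Y9.5
G1 X2.3 Y7.4
G1 X2.3 Y4.6
G1 X4.0 Y2.5
G1 X6.7 Y2.1
G1 X9.1 Y3.4
G1 X10.0 Y6.0
; layer 3
G0 Z7.0
G0 X9.0 Y6.0
G1 X8.3 Y8.0
G1 X6.5 Y8.9
G1 X4.5 Y8.6
G1 X3.2 Y7.0
G1 X3.2 Y5.0
G1 X4.5 Y3.4
G1 X6.5 Y3.0
G1 X8.3 Y4.0
G1 X9.0 Y6.0
; layer 4
G0 Z9.3
G0 X8.0 Y6.0
G1 X7.5 Y7.3
G1 X6.3 Y8.0
G1 X5.0 Y7.7
G1 X4.1 Y6.7
G1 X4.1 Y5.3
G1 X5.0 Y4.3
G1 X6.3 Y4.0
G1 X7.5 Y4.7
G1 X8.0 Y6.0
; layer 5
G0 Z11.7
G0 X7.0 Y6.0
G1 X6.8 Y6.6
G1 X6.2 Y7.0
G1 X5.5 Y6.9
G1 X5.1 Y6.3
G1 X5.1 Y5.6
G1 X5.5 Y5.1
G1 X6.2 Y5.0
G1 X6.8 Y5.3
G1 X7.0 Y6.0
M2 ; end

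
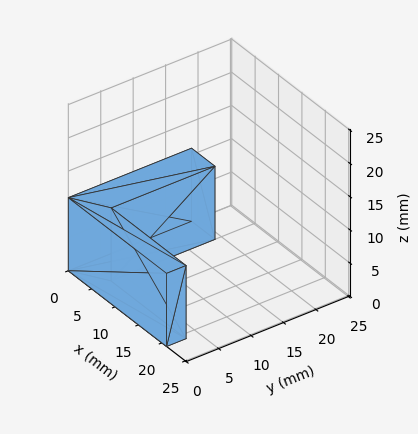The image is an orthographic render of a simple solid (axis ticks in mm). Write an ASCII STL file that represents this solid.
Reading the render: the shape is an L-shaped prism: outer 21 × 19 mm, arm thicknesses ≈ 3 mm (horizontal) and 5 mm (vertical), extruded 11 mm in z (dimensions read to the nearest mm from the axis ticks). For the STL, each face is triangulated and given an outward normal.

solid part
  facet normal 0.0000 0.0000 -1.0000
    outer loop
      vertex 21.00 3.00 0.00
      vertex 21.00 0.00 0.00
      vertex 0.00 0.00 0.00
    endloop
  endfacet
  facet normal 0.0000 0.0000 -1.0000
    outer loop
      vertex 5.00 3.00 0.00
      vertex 21.00 3.00 0.00
      vertex 0.00 0.00 0.00
    endloop
  endfacet
  facet normal 0.0000 0.0000 -1.0000
    outer loop
      vertex 5.00 19.00 0.00
      vertex 5.00 3.00 0.00
      vertex 0.00 0.00 0.00
    endloop
  endfacet
  facet normal 0.0000 0.0000 -1.0000
    outer loop
      vertex 0.00 19.00 0.00
      vertex 5.00 19.00 0.00
      vertex 0.00 0.00 0.00
    endloop
  endfacet
  facet normal 0.0000 0.0000 1.0000
    outer loop
      vertex 0.00 0.00 11.00
      vertex 21.00 0.00 11.00
      vertex 21.00 3.00 11.00
    endloop
  endfacet
  facet normal 0.0000 0.0000 1.0000
    outer loop
      vertex 0.00 0.00 11.00
      vertex 21.00 3.00 11.00
      vertex 5.00 3.00 11.00
    endloop
  endfacet
  facet normal 0.0000 0.0000 1.0000
    outer loop
      vertex 0.00 0.00 11.00
      vertex 5.00 3.00 11.00
      vertex 5.00 19.00 11.00
    endloop
  endfacet
  facet normal 0.0000 0.0000 1.0000
    outer loop
      vertex 0.00 0.00 11.00
      vertex 5.00 19.00 11.00
      vertex 0.00 19.00 11.00
    endloop
  endfacet
  facet normal 0.0000 -1.0000 0.0000
    outer loop
      vertex 0.00 0.00 0.00
      vertex 21.00 0.00 0.00
      vertex 21.00 0.00 11.00
    endloop
  endfacet
  facet normal 0.0000 -1.0000 0.0000
    outer loop
      vertex 0.00 0.00 0.00
      vertex 21.00 0.00 11.00
      vertex 0.00 0.00 11.00
    endloop
  endfacet
  facet normal 1.0000 0.0000 0.0000
    outer loop
      vertex 21.00 0.00 0.00
      vertex 21.00 3.00 0.00
      vertex 21.00 3.00 11.00
    endloop
  endfacet
  facet normal 1.0000 0.0000 0.0000
    outer loop
      vertex 21.00 0.00 0.00
      vertex 21.00 3.00 11.00
      vertex 21.00 0.00 11.00
    endloop
  endfacet
  facet normal 0.0000 1.0000 0.0000
    outer loop
      vertex 21.00 3.00 0.00
      vertex 5.00 3.00 0.00
      vertex 5.00 3.00 11.00
    endloop
  endfacet
  facet normal 0.0000 1.0000 0.0000
    outer loop
      vertex 21.00 3.00 0.00
      vertex 5.00 3.00 11.00
      vertex 21.00 3.00 11.00
    endloop
  endfacet
  facet normal 1.0000 0.0000 0.0000
    outer loop
      vertex 5.00 3.00 0.00
      vertex 5.00 19.00 0.00
      vertex 5.00 19.00 11.00
    endloop
  endfacet
  facet normal 1.0000 0.0000 0.0000
    outer loop
      vertex 5.00 3.00 0.00
      vertex 5.00 19.00 11.00
      vertex 5.00 3.00 11.00
    endloop
  endfacet
  facet normal 0.0000 1.0000 0.0000
    outer loop
      vertex 5.00 19.00 0.00
      vertex 0.00 19.00 0.00
      vertex 0.00 19.00 11.00
    endloop
  endfacet
  facet normal 0.0000 1.0000 0.0000
    outer loop
      vertex 5.00 19.00 0.00
      vertex 0.00 19.00 11.00
      vertex 5.00 19.00 11.00
    endloop
  endfacet
  facet normal -1.0000 0.0000 0.0000
    outer loop
      vertex 0.00 19.00 0.00
      vertex 0.00 0.00 0.00
      vertex 0.00 0.00 11.00
    endloop
  endfacet
  facet normal -1.0000 0.0000 0.0000
    outer loop
      vertex 0.00 19.00 0.00
      vertex 0.00 0.00 11.00
      vertex 0.00 19.00 11.00
    endloop
  endfacet
endsolid part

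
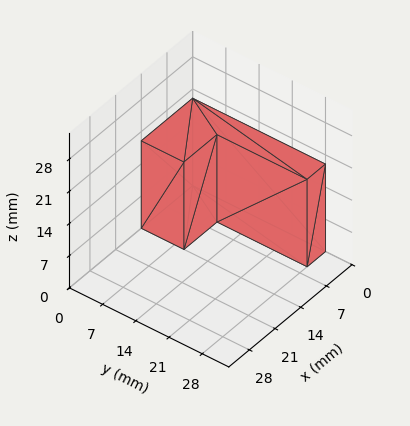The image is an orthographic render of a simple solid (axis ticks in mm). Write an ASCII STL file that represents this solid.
Reading the render: the shape is an L-shaped prism: outer 14 × 28 mm, arm thicknesses ≈ 9 mm (horizontal) and 5 mm (vertical), extruded 19 mm in z (dimensions read to the nearest mm from the axis ticks). For the STL, each face is triangulated and given an outward normal.

solid part
  facet normal 0.0000 0.0000 -1.0000
    outer loop
      vertex 14.000 9.000 0.000
      vertex 14.000 0.000 0.000
      vertex 0.000 0.000 0.000
    endloop
  endfacet
  facet normal 0.0000 0.0000 -1.0000
    outer loop
      vertex 5.000 9.000 0.000
      vertex 14.000 9.000 0.000
      vertex 0.000 0.000 0.000
    endloop
  endfacet
  facet normal 0.0000 0.0000 -1.0000
    outer loop
      vertex 5.000 28.000 0.000
      vertex 5.000 9.000 0.000
      vertex 0.000 0.000 0.000
    endloop
  endfacet
  facet normal 0.0000 0.0000 -1.0000
    outer loop
      vertex 0.000 28.000 0.000
      vertex 5.000 28.000 0.000
      vertex 0.000 0.000 0.000
    endloop
  endfacet
  facet normal 0.0000 0.0000 1.0000
    outer loop
      vertex 0.000 0.000 19.000
      vertex 14.000 0.000 19.000
      vertex 14.000 9.000 19.000
    endloop
  endfacet
  facet normal 0.0000 0.0000 1.0000
    outer loop
      vertex 0.000 0.000 19.000
      vertex 14.000 9.000 19.000
      vertex 5.000 9.000 19.000
    endloop
  endfacet
  facet normal 0.0000 0.0000 1.0000
    outer loop
      vertex 0.000 0.000 19.000
      vertex 5.000 9.000 19.000
      vertex 5.000 28.000 19.000
    endloop
  endfacet
  facet normal 0.0000 0.0000 1.0000
    outer loop
      vertex 0.000 0.000 19.000
      vertex 5.000 28.000 19.000
      vertex 0.000 28.000 19.000
    endloop
  endfacet
  facet normal 0.0000 -1.0000 0.0000
    outer loop
      vertex 0.000 0.000 0.000
      vertex 14.000 0.000 0.000
      vertex 14.000 0.000 19.000
    endloop
  endfacet
  facet normal 0.0000 -1.0000 0.0000
    outer loop
      vertex 0.000 0.000 0.000
      vertex 14.000 0.000 19.000
      vertex 0.000 0.000 19.000
    endloop
  endfacet
  facet normal 1.0000 0.0000 0.0000
    outer loop
      vertex 14.000 0.000 0.000
      vertex 14.000 9.000 0.000
      vertex 14.000 9.000 19.000
    endloop
  endfacet
  facet normal 1.0000 0.0000 0.0000
    outer loop
      vertex 14.000 0.000 0.000
      vertex 14.000 9.000 19.000
      vertex 14.000 0.000 19.000
    endloop
  endfacet
  facet normal 0.0000 1.0000 0.0000
    outer loop
      vertex 14.000 9.000 0.000
      vertex 5.000 9.000 0.000
      vertex 5.000 9.000 19.000
    endloop
  endfacet
  facet normal 0.0000 1.0000 0.0000
    outer loop
      vertex 14.000 9.000 0.000
      vertex 5.000 9.000 19.000
      vertex 14.000 9.000 19.000
    endloop
  endfacet
  facet normal 1.0000 0.0000 0.0000
    outer loop
      vertex 5.000 9.000 0.000
      vertex 5.000 28.000 0.000
      vertex 5.000 28.000 19.000
    endloop
  endfacet
  facet normal 1.0000 0.0000 0.0000
    outer loop
      vertex 5.000 9.000 0.000
      vertex 5.000 28.000 19.000
      vertex 5.000 9.000 19.000
    endloop
  endfacet
  facet normal 0.0000 1.0000 0.0000
    outer loop
      vertex 5.000 28.000 0.000
      vertex 0.000 28.000 0.000
      vertex 0.000 28.000 19.000
    endloop
  endfacet
  facet normal 0.0000 1.0000 0.0000
    outer loop
      vertex 5.000 28.000 0.000
      vertex 0.000 28.000 19.000
      vertex 5.000 28.000 19.000
    endloop
  endfacet
  facet normal -1.0000 0.0000 0.0000
    outer loop
      vertex 0.000 28.000 0.000
      vertex 0.000 0.000 0.000
      vertex 0.000 0.000 19.000
    endloop
  endfacet
  facet normal -1.0000 0.0000 0.0000
    outer loop
      vertex 0.000 28.000 0.000
      vertex 0.000 0.000 19.000
      vertex 0.000 28.000 19.000
    endloop
  endfacet
endsolid part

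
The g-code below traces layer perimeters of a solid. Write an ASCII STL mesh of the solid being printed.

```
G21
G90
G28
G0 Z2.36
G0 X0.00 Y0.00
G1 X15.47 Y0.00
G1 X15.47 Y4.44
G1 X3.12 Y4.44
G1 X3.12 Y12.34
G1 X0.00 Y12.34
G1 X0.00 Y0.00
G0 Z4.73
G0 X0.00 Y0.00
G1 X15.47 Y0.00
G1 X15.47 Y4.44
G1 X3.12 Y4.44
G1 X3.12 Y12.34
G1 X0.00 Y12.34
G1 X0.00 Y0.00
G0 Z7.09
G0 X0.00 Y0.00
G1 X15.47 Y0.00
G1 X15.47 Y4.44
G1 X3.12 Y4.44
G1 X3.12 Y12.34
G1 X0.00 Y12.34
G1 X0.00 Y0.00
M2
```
solid part
  facet normal 0.0000 0.0000 -1.0000
    outer loop
      vertex 15.47 4.44 0.00
      vertex 15.47 0.00 0.00
      vertex 0.00 0.00 0.00
    endloop
  endfacet
  facet normal 0.0000 0.0000 -1.0000
    outer loop
      vertex 3.12 4.44 0.00
      vertex 15.47 4.44 0.00
      vertex 0.00 0.00 0.00
    endloop
  endfacet
  facet normal 0.0000 0.0000 -1.0000
    outer loop
      vertex 3.12 12.34 0.00
      vertex 3.12 4.44 0.00
      vertex 0.00 0.00 0.00
    endloop
  endfacet
  facet normal 0.0000 0.0000 -1.0000
    outer loop
      vertex 0.00 12.34 0.00
      vertex 3.12 12.34 0.00
      vertex 0.00 0.00 0.00
    endloop
  endfacet
  facet normal 0.0000 0.0000 1.0000
    outer loop
      vertex 0.00 0.00 7.09
      vertex 15.47 0.00 7.09
      vertex 15.47 4.44 7.09
    endloop
  endfacet
  facet normal 0.0000 0.0000 1.0000
    outer loop
      vertex 0.00 0.00 7.09
      vertex 15.47 4.44 7.09
      vertex 3.12 4.44 7.09
    endloop
  endfacet
  facet normal 0.0000 0.0000 1.0000
    outer loop
      vertex 0.00 0.00 7.09
      vertex 3.12 4.44 7.09
      vertex 3.12 12.34 7.09
    endloop
  endfacet
  facet normal 0.0000 0.0000 1.0000
    outer loop
      vertex 0.00 0.00 7.09
      vertex 3.12 12.34 7.09
      vertex 0.00 12.34 7.09
    endloop
  endfacet
  facet normal 0.0000 -1.0000 0.0000
    outer loop
      vertex 0.00 0.00 0.00
      vertex 15.47 0.00 0.00
      vertex 15.47 0.00 7.09
    endloop
  endfacet
  facet normal 0.0000 -1.0000 0.0000
    outer loop
      vertex 0.00 0.00 0.00
      vertex 15.47 0.00 7.09
      vertex 0.00 0.00 7.09
    endloop
  endfacet
  facet normal 1.0000 0.0000 0.0000
    outer loop
      vertex 15.47 0.00 0.00
      vertex 15.47 4.44 0.00
      vertex 15.47 4.44 7.09
    endloop
  endfacet
  facet normal 1.0000 0.0000 0.0000
    outer loop
      vertex 15.47 0.00 0.00
      vertex 15.47 4.44 7.09
      vertex 15.47 0.00 7.09
    endloop
  endfacet
  facet normal 0.0000 1.0000 0.0000
    outer loop
      vertex 15.47 4.44 0.00
      vertex 3.12 4.44 0.00
      vertex 3.12 4.44 7.09
    endloop
  endfacet
  facet normal 0.0000 1.0000 0.0000
    outer loop
      vertex 15.47 4.44 0.00
      vertex 3.12 4.44 7.09
      vertex 15.47 4.44 7.09
    endloop
  endfacet
  facet normal 1.0000 0.0000 0.0000
    outer loop
      vertex 3.12 4.44 0.00
      vertex 3.12 12.34 0.00
      vertex 3.12 12.34 7.09
    endloop
  endfacet
  facet normal 1.0000 0.0000 0.0000
    outer loop
      vertex 3.12 4.44 0.00
      vertex 3.12 12.34 7.09
      vertex 3.12 4.44 7.09
    endloop
  endfacet
  facet normal 0.0000 1.0000 0.0000
    outer loop
      vertex 3.12 12.34 0.00
      vertex 0.00 12.34 0.00
      vertex 0.00 12.34 7.09
    endloop
  endfacet
  facet normal 0.0000 1.0000 0.0000
    outer loop
      vertex 3.12 12.34 0.00
      vertex 0.00 12.34 7.09
      vertex 3.12 12.34 7.09
    endloop
  endfacet
  facet normal -1.0000 0.0000 0.0000
    outer loop
      vertex 0.00 12.34 0.00
      vertex 0.00 0.00 0.00
      vertex 0.00 0.00 7.09
    endloop
  endfacet
  facet normal -1.0000 0.0000 0.0000
    outer loop
      vertex 0.00 12.34 0.00
      vertex 0.00 0.00 7.09
      vertex 0.00 12.34 7.09
    endloop
  endfacet
endsolid part

The G0 Z moves step by Δz≈2.36 mm. Every layer's G1 loop is the same polygon, so the solid is a straight extrusion of it from z=0 to z≈7.09. Closing with flat bottom and top caps and triangulating gives 20 facets — an L-shaped prism: outer 15.5 × 12.3 mm, arm thicknesses ≈ 4.44 mm (horizontal) and 3.12 mm (vertical), extruded 7.09 mm in z.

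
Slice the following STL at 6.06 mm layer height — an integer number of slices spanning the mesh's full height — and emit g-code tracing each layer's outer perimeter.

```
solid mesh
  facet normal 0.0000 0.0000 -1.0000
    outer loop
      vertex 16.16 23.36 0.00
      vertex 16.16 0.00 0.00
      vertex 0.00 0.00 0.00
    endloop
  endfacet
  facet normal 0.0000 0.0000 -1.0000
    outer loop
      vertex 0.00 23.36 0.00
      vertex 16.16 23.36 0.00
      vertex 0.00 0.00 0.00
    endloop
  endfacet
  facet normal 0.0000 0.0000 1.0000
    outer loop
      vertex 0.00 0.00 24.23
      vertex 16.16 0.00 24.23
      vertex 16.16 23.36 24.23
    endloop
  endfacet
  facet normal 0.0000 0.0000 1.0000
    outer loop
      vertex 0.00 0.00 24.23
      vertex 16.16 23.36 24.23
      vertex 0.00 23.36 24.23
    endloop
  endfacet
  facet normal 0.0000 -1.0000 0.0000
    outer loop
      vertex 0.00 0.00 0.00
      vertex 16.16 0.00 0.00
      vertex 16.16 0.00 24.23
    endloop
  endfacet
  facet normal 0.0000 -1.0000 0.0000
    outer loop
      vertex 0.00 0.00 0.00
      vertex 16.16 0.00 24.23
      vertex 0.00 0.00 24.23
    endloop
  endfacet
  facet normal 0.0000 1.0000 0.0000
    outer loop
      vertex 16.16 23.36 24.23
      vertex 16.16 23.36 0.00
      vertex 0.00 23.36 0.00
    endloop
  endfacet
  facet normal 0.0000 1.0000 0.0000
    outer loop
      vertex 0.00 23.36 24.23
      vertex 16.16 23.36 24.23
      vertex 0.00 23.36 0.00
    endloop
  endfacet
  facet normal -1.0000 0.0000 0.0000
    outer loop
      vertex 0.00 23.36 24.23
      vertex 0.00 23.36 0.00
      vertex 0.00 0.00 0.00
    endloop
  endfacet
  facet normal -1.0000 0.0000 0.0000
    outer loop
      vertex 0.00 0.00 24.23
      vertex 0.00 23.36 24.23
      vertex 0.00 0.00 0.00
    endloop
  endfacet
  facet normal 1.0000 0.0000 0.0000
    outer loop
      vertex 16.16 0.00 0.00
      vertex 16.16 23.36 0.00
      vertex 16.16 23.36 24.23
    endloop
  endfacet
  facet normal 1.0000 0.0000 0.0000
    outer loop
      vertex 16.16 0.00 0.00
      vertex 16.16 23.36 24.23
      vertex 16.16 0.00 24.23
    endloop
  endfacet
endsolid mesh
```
; perimeter-only toolpath
G21 ; units = mm
G90 ; absolute positioning
G28 ; home
; layer 1
G0 Z6.06
G0 X0.00 Y0.00
G1 X16.16 Y0.00
G1 X16.16 Y23.36
G1 X0.00 Y23.36
G1 X0.00 Y0.00
; layer 2
G0 Z12.12
G0 X0.00 Y0.00
G1 X16.16 Y0.00
G1 X16.16 Y23.36
G1 X0.00 Y23.36
G1 X0.00 Y0.00
; layer 3
G0 Z18.17
G0 X0.00 Y0.00
G1 X16.16 Y0.00
G1 X16.16 Y23.36
G1 X0.00 Y23.36
G1 X0.00 Y0.00
; layer 4
G0 Z24.23
G0 X0.00 Y0.00
G1 X16.16 Y0.00
G1 X16.16 Y23.36
G1 X0.00 Y23.36
G1 X0.00 Y0.00
M2 ; end

The solid is a rectangular box, roughly 16.2 × 23.4 mm footprint and 24.2 mm tall. Slicing at Δz = 6.06 mm — 4 equal slices spanning the solid's height, so layer i sits at z = i·h/4 — gives 4 non-empty perimeters. Each is a 4-segment closed polygon; G0 lifts to the layer z and rapids to the start vertex, then G1 traces the edges.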